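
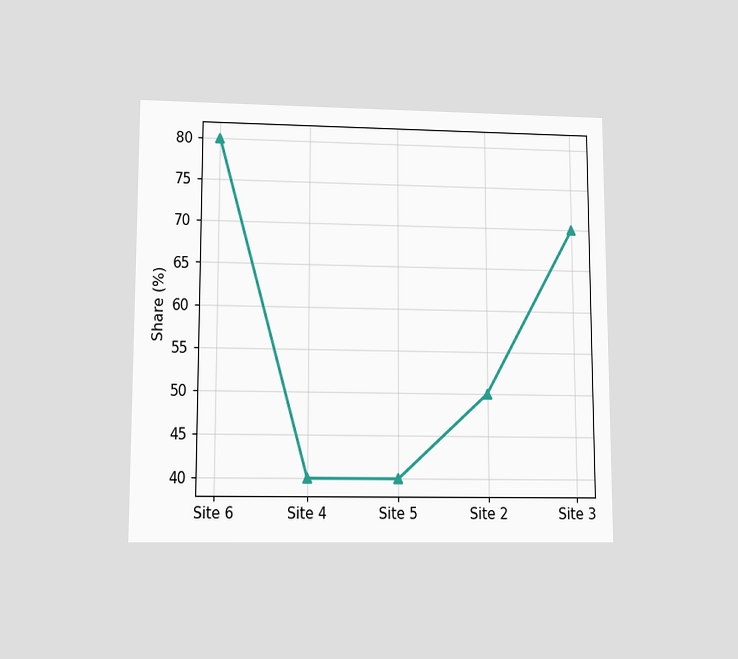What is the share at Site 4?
The chart is viewed at a slight angle. At Site 4, the line is at 40%.

40%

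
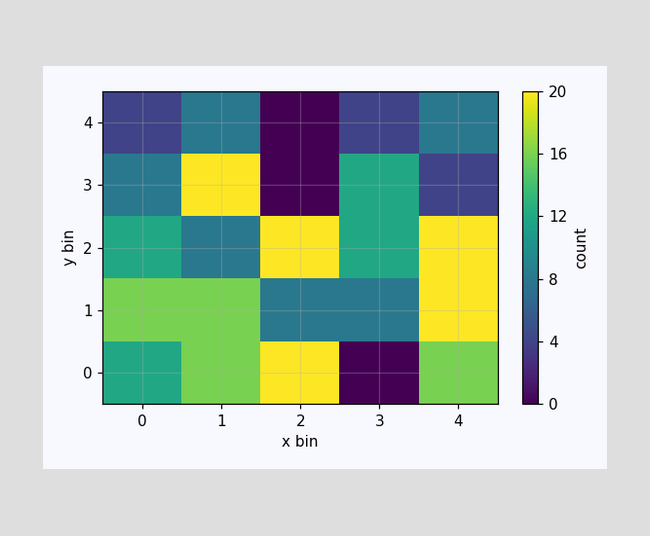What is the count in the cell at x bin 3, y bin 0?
Matching the cell (3, 0) against the colorbar gives 0.

0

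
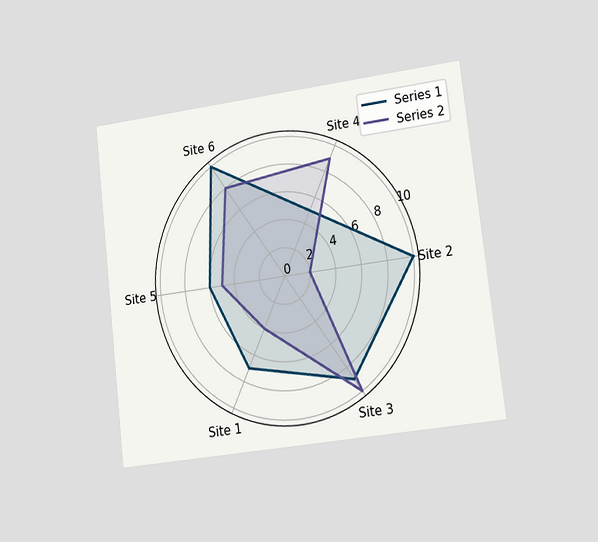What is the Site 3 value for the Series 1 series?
9

The chart is tilted about 7° counter-clockwise and viewed slightly from the right. On the Site 3 axis, Series 1 reaches 9.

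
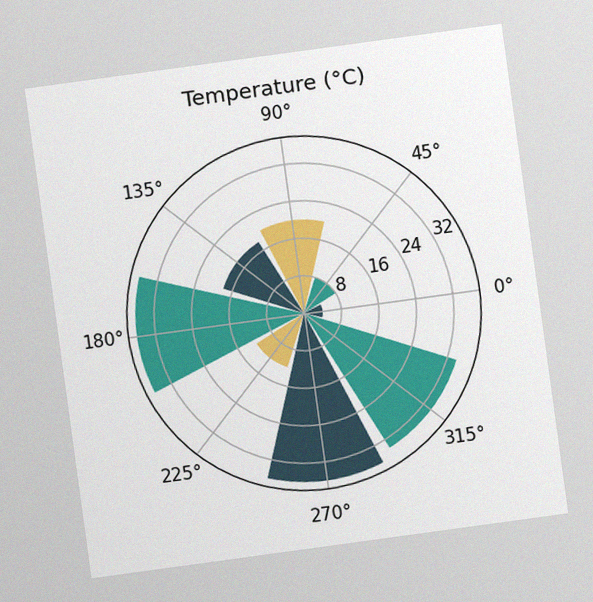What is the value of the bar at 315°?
The chart is tilted about 8° counter-clockwise, with some photo noise. The bar at 315° reaches 34°C on the radial axis.

34°C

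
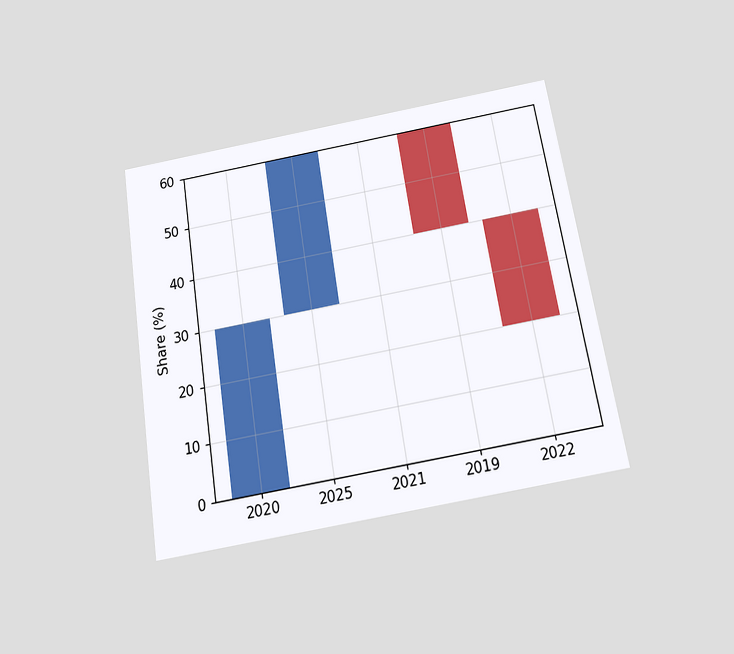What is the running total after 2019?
The chart is tilted about 9° counter-clockwise and viewed slightly from below. After 2019 the running total reaches 40%.

40%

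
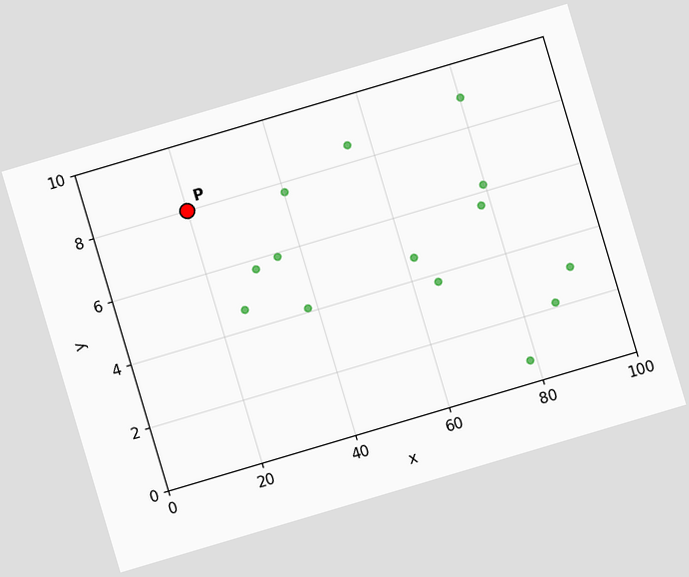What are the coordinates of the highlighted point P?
(20, 8)

The chart is tilted about 17° counter-clockwise. Following the gridlines from P to each axis, P sits at (20, 8).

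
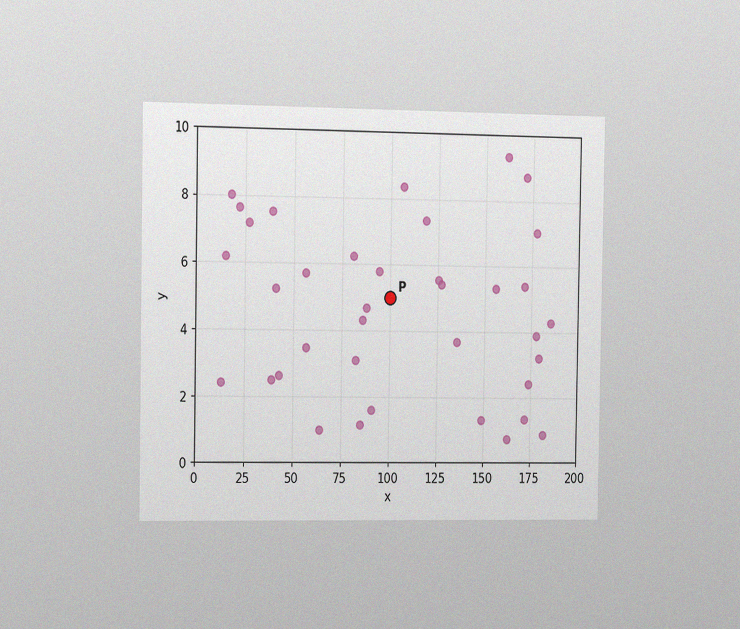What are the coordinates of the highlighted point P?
The chart is viewed slightly from the left, with some photo noise. Following the gridlines from P to each axis, P sits at (100, 5).

(100, 5)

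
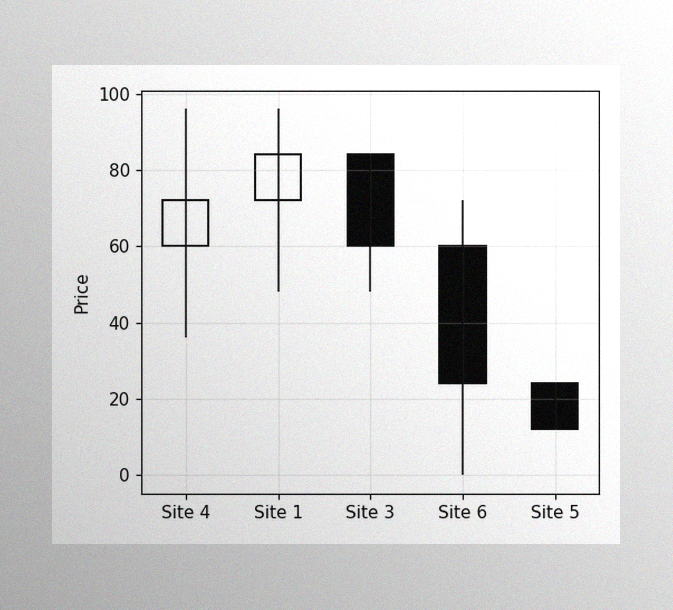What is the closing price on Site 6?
24

The image has some photo noise and uneven lighting. The Site 6 candle closes at 24.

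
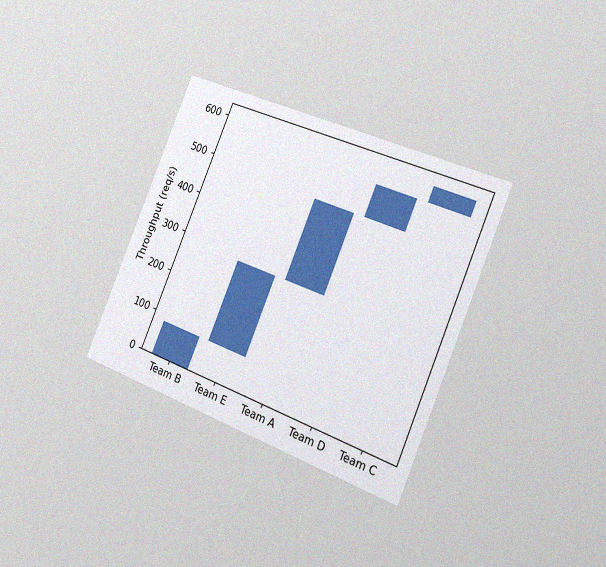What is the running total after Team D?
560req/s

The chart is tilted about 23° clockwise and viewed slightly from the right, with some photo noise. After Team D the running total reaches 560req/s.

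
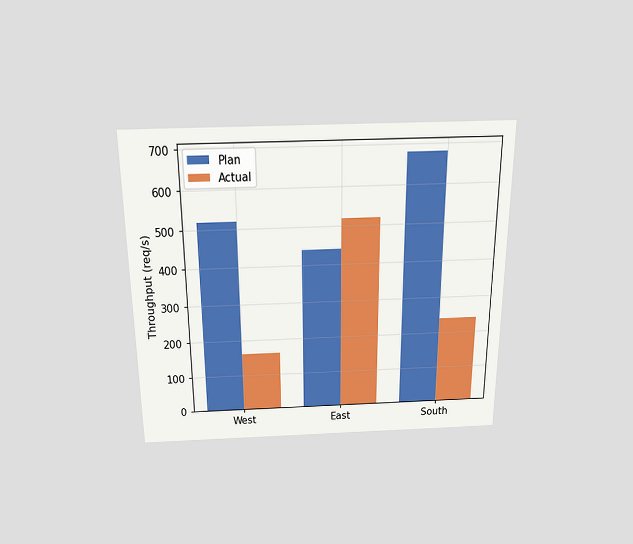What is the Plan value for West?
The chart is viewed slightly from above. The Plan bar at West reaches 520req/s on the y-axis.

520req/s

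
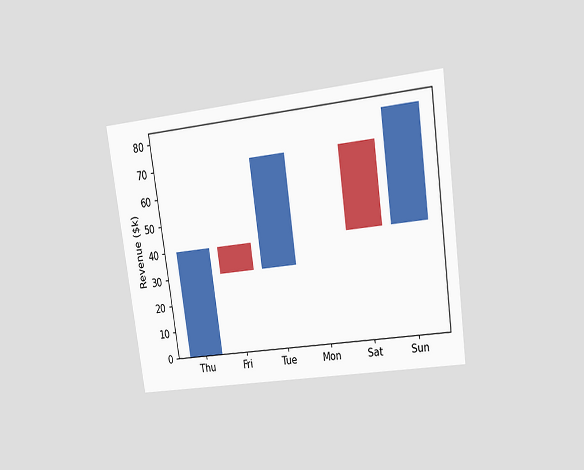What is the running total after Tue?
$70k

The chart is tilted about 8° counter-clockwise and viewed at a slight angle. After Tue the running total reaches $70k.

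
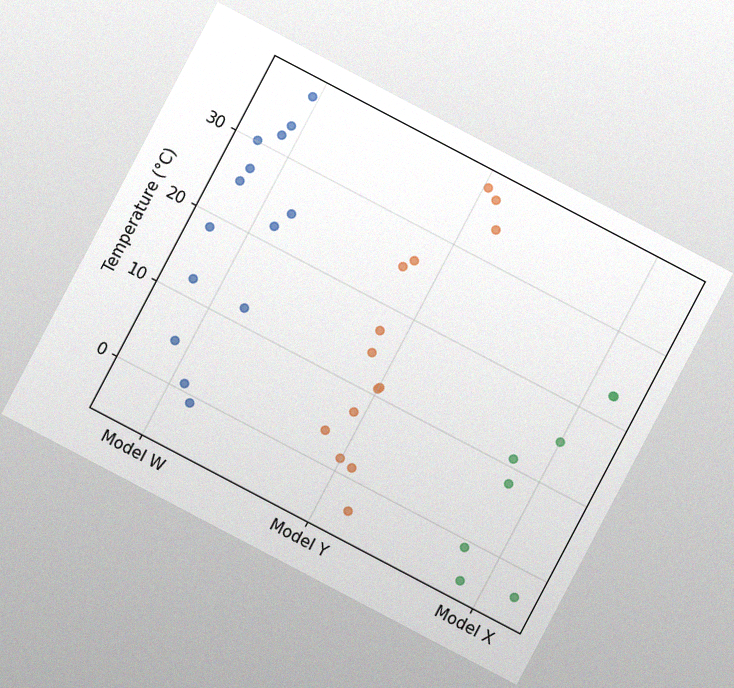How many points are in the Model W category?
14

The chart is tilted about 28° clockwise, with some photo noise. Counting the markers in the Model W column gives 14.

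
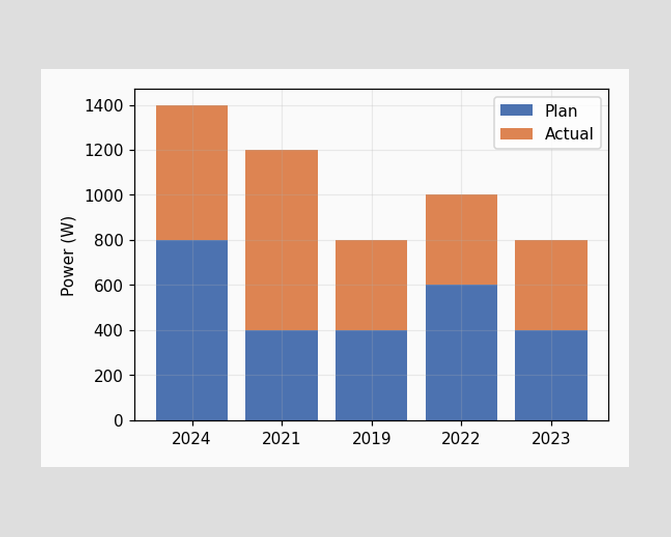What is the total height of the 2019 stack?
The 2019 stack's top reaches 800W on the y-axis.

800W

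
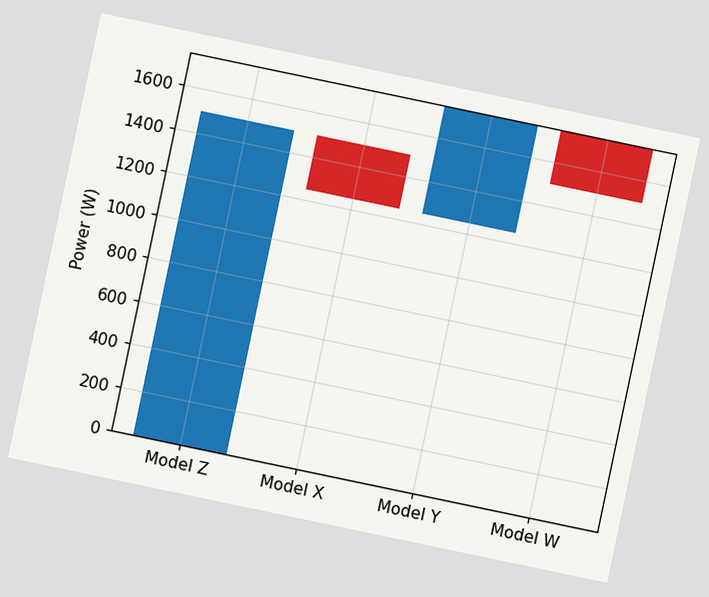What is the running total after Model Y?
1750W

The chart is tilted about 12° clockwise. After Model Y the running total reaches 1750W.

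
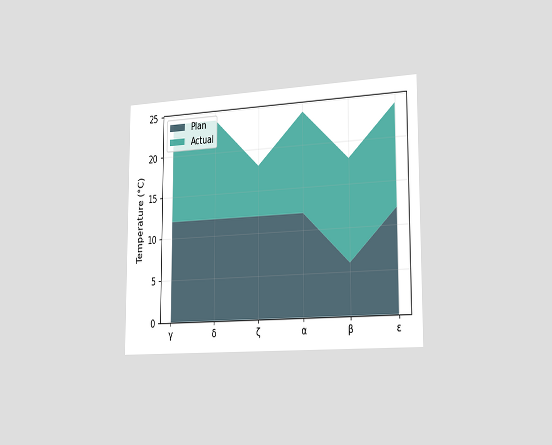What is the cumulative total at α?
24°C

The chart is viewed slightly from the right. The stacked total at α reaches 24°C.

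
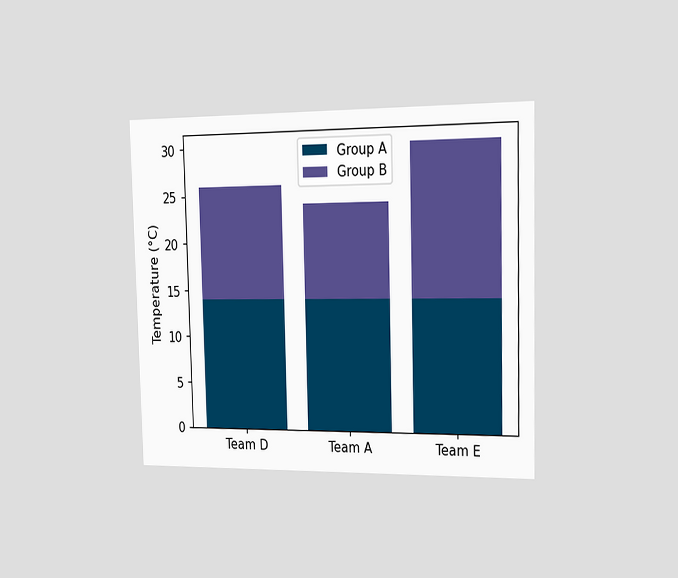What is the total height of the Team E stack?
30°C

The chart is viewed slightly from the right. The Team E stack's top reaches 30°C on the y-axis.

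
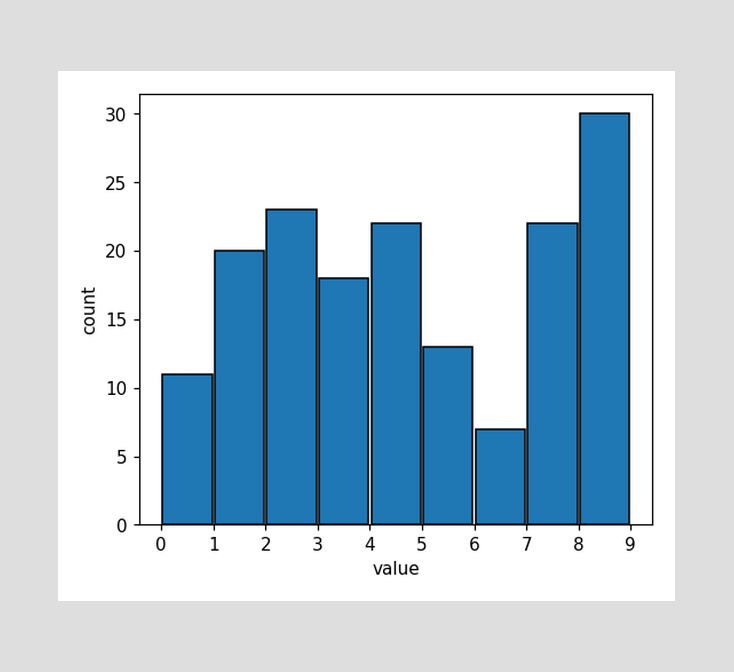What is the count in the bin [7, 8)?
22

The [7, 8) bin has height 22.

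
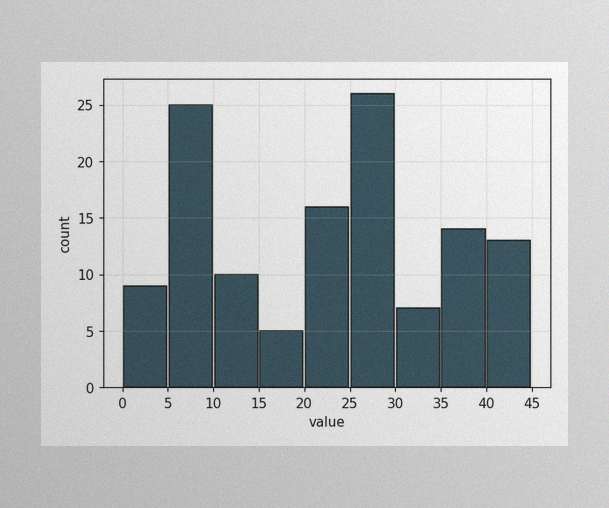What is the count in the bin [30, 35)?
The image has some photo noise and uneven lighting. The [30, 35) bin has height 7.

7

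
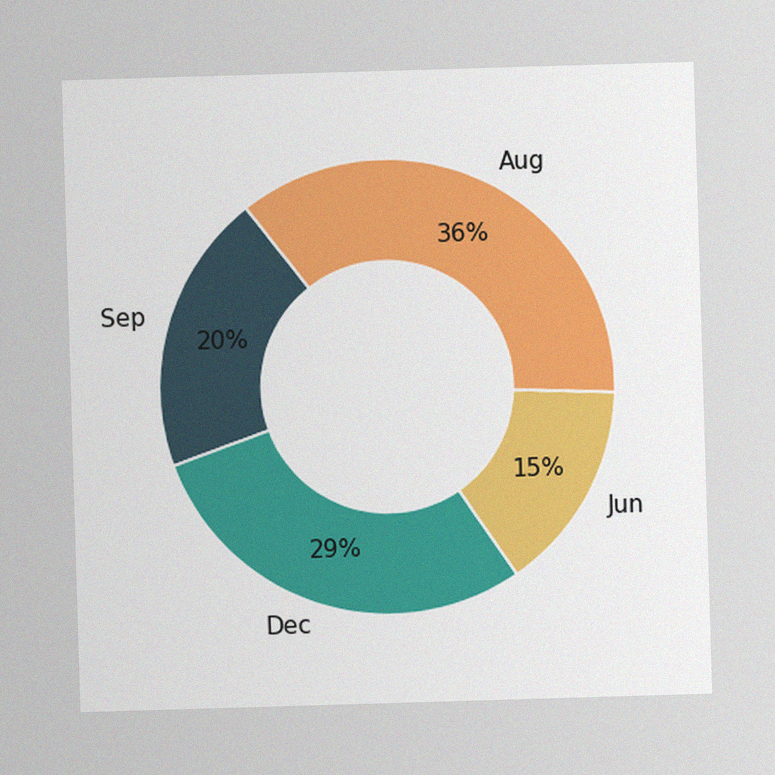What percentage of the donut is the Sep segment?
The image has some photo noise and uneven lighting. The Sep segment takes up 20% of the ring.

20%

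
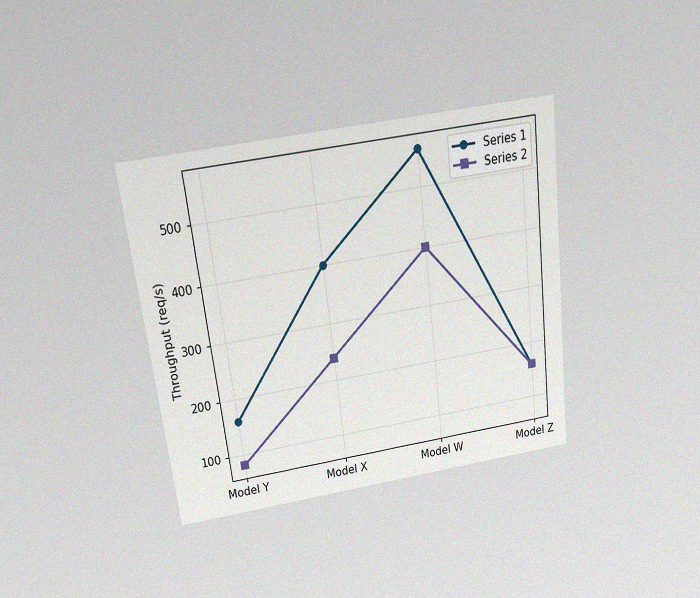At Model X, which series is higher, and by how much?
Series 1, by 160req/s

The chart is tilted about 7° counter-clockwise and viewed slightly from above, with some photo noise. At Model X, Series 1 sits above the other line by 160req/s.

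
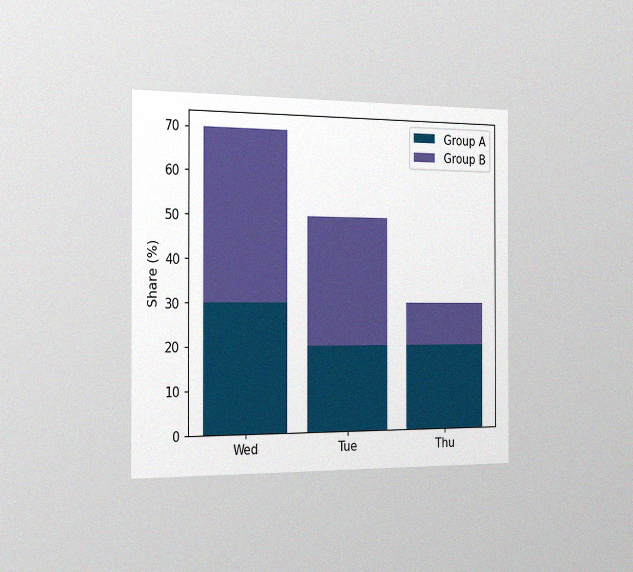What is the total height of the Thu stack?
30%

The chart is viewed slightly from the left, with some photo noise. The Thu stack's top reaches 30% on the y-axis.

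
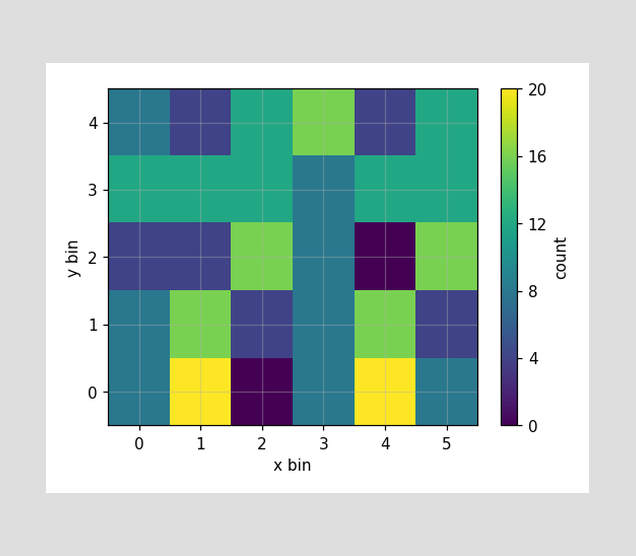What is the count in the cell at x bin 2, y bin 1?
4

Matching the cell (2, 1) against the colorbar gives 4.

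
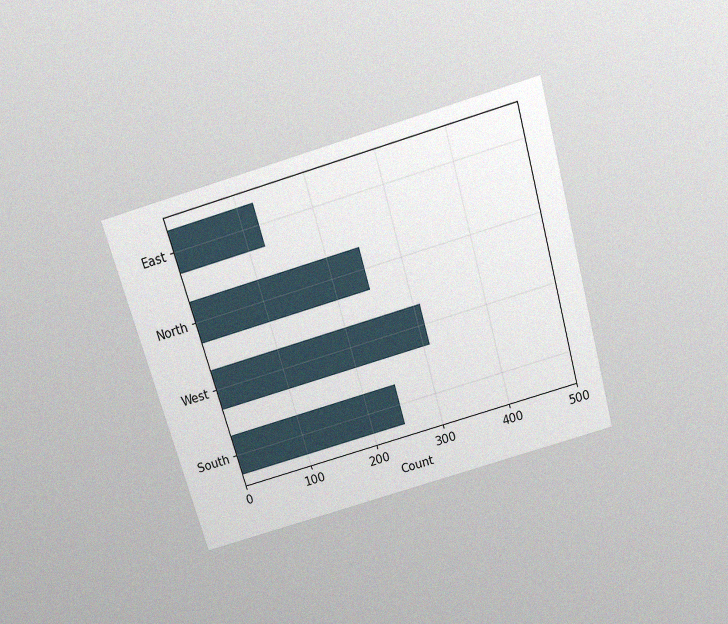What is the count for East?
124

The chart is tilted about 16° counter-clockwise and viewed slightly from above, with some photo noise. Reading along the chart's x-axis, the East bar reaches 124.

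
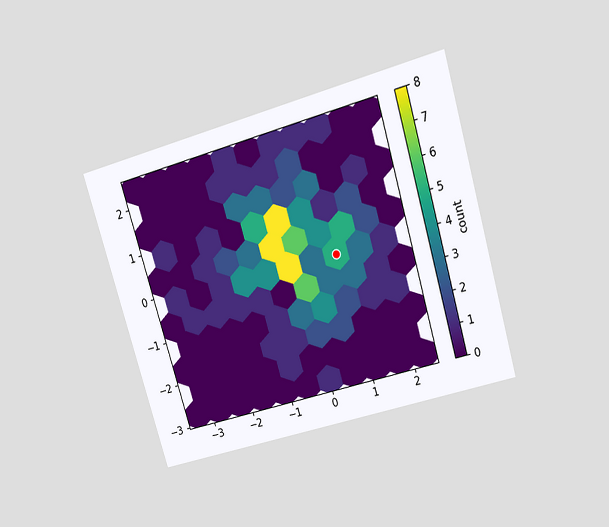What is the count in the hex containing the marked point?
5

The chart is tilted about 16° counter-clockwise and viewed at a slight angle. The marked hex reads 5 on the colorbar.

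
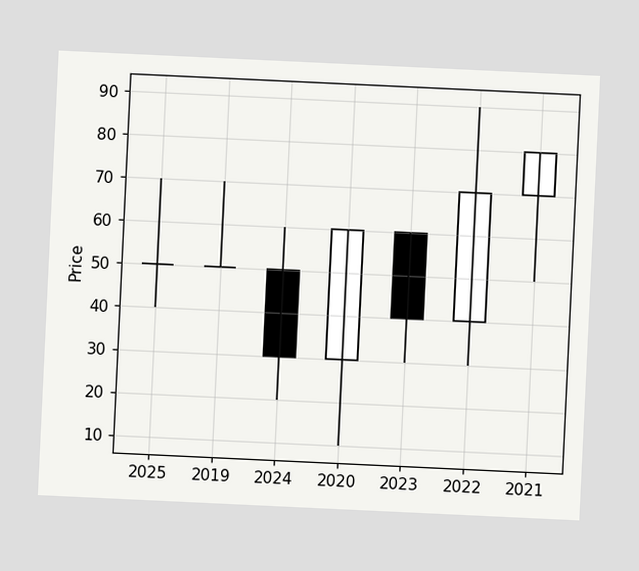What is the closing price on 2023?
The chart is tilted about 3° clockwise. The 2023 candle closes at 40.

40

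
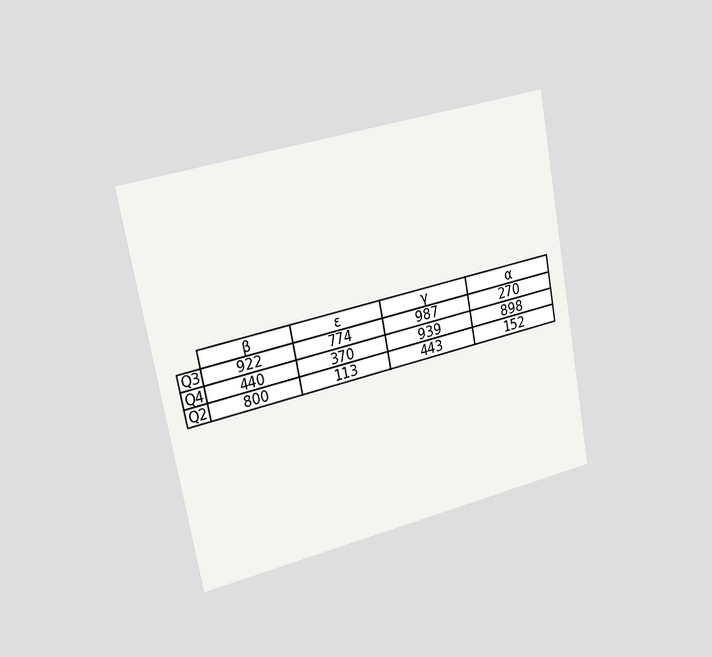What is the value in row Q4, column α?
898

The chart is tilted about 11° counter-clockwise and viewed slightly from the left. The (Q4, α) cell reads 898.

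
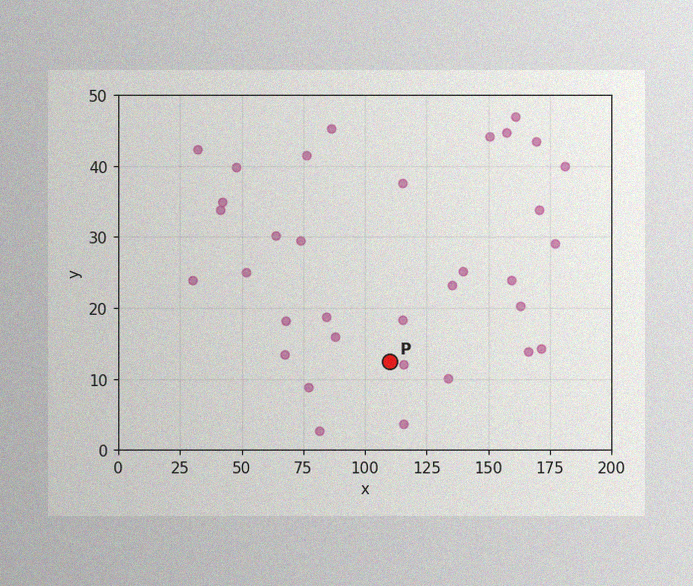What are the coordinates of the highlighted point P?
(110, 12.5)

The image has some photo noise and uneven lighting. Following the gridlines from P to each axis, P sits at (110, 12.5).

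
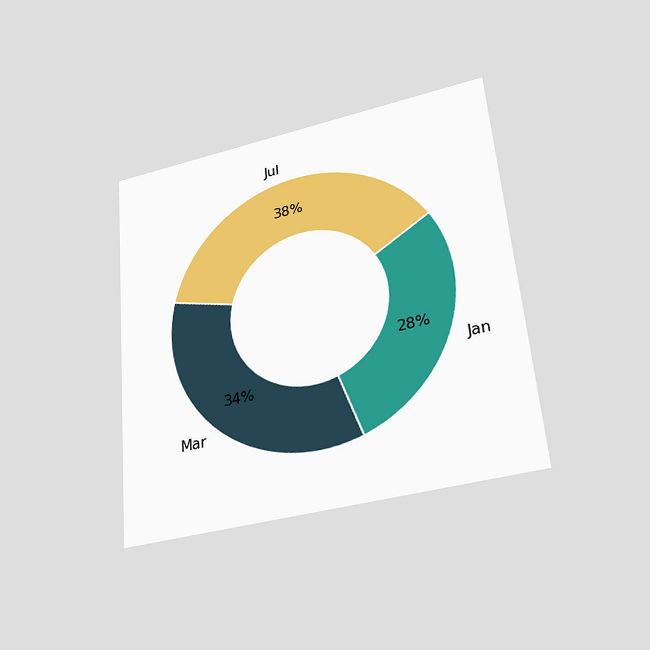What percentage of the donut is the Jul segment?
The chart is tilted about 5° counter-clockwise and viewed slightly from below. The Jul segment takes up 38% of the ring.

38%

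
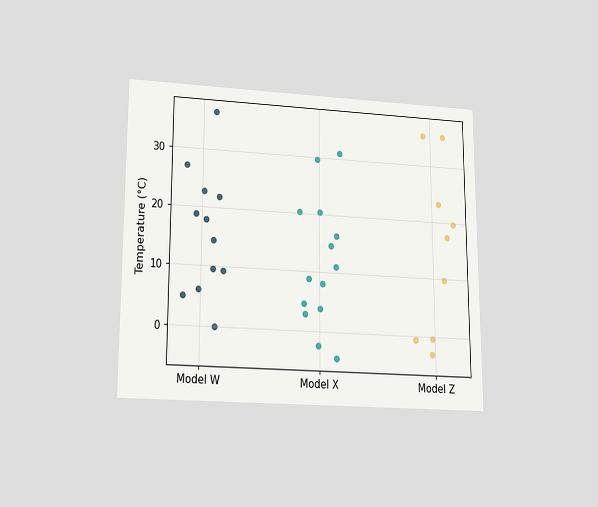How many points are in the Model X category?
14

The chart is viewed slightly from below. Counting the markers in the Model X column gives 14.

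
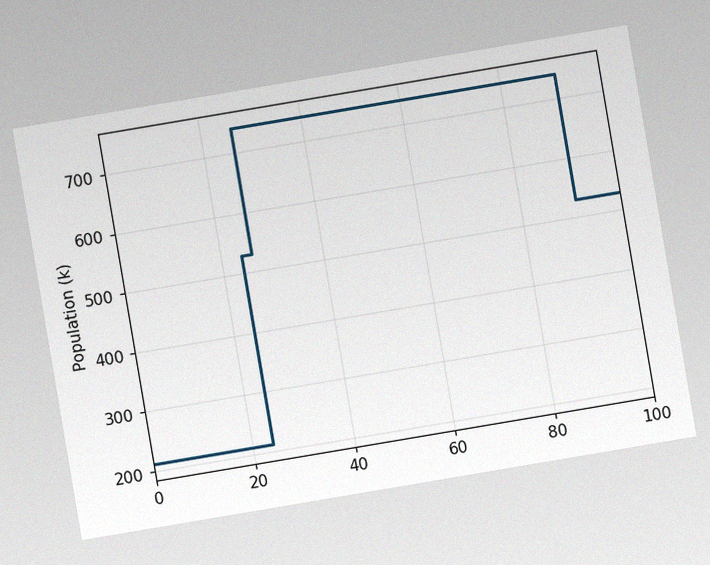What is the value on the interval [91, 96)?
530k

The chart is tilted about 10° counter-clockwise, with some photo noise. On [91, 96) the step sits at 530k.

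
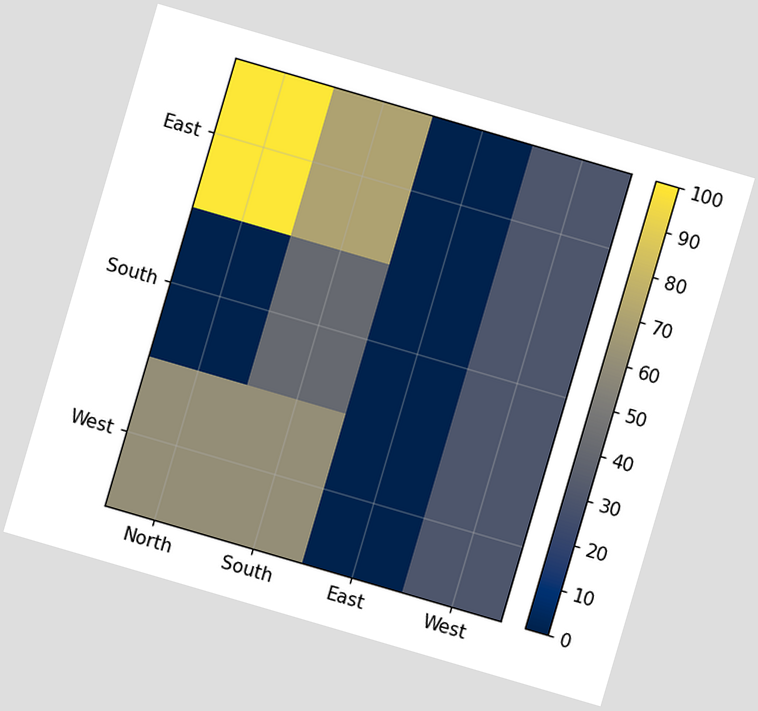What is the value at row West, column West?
30

The chart is tilted about 16° clockwise. Matching cell (West, West) against the colorbar gives 30.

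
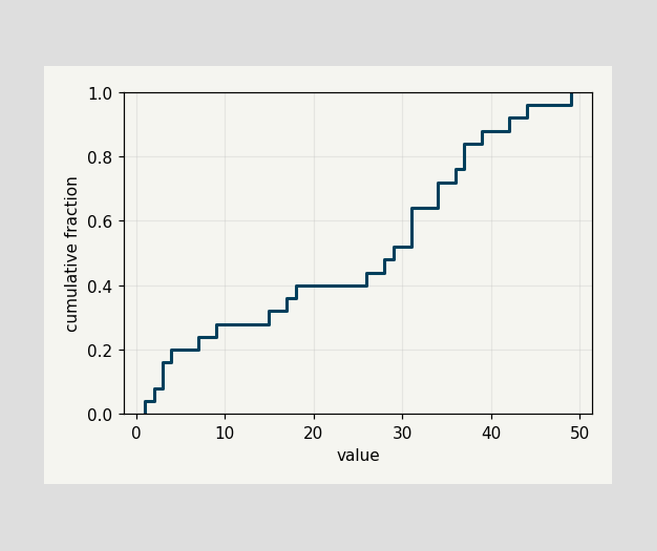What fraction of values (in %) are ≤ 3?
16%

At x=3 the ECDF step is at 16%.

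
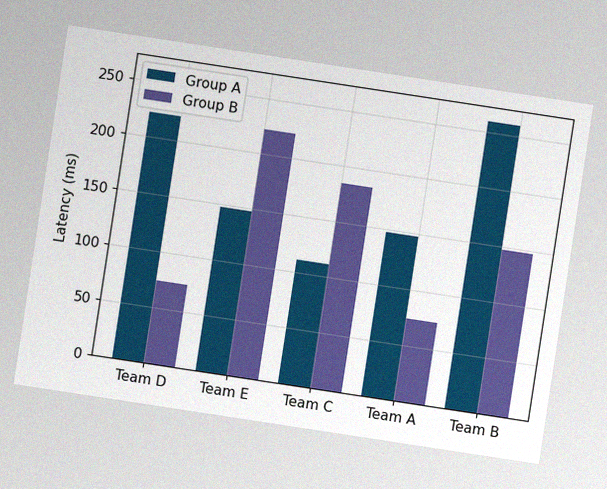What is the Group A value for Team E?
148ms

The chart is tilted about 9° clockwise, with some photo noise. The Group A bar at Team E reaches 148ms on the y-axis.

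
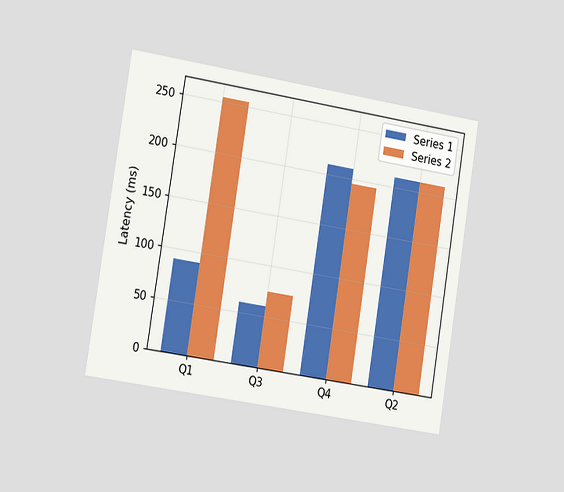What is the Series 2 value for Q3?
75ms

The chart is tilted about 9° clockwise and viewed slightly from the left. The Series 2 bar at Q3 reaches 75ms on the y-axis.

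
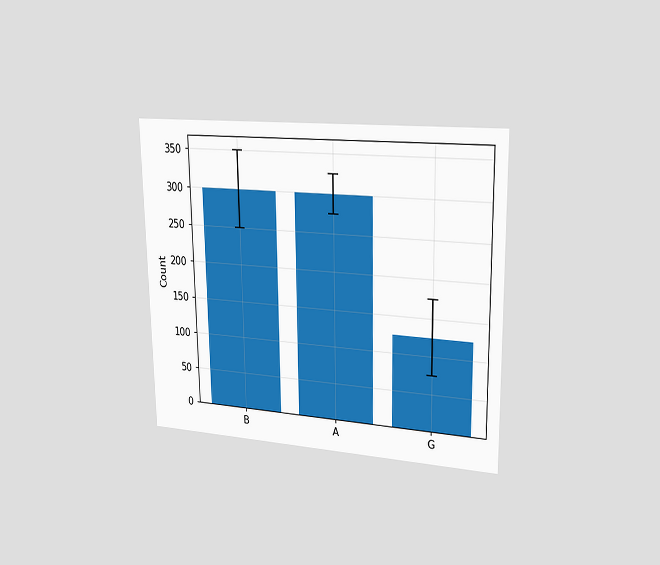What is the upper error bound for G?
175

The chart is viewed slightly from the right. The G bar's upper whisker reaches 175.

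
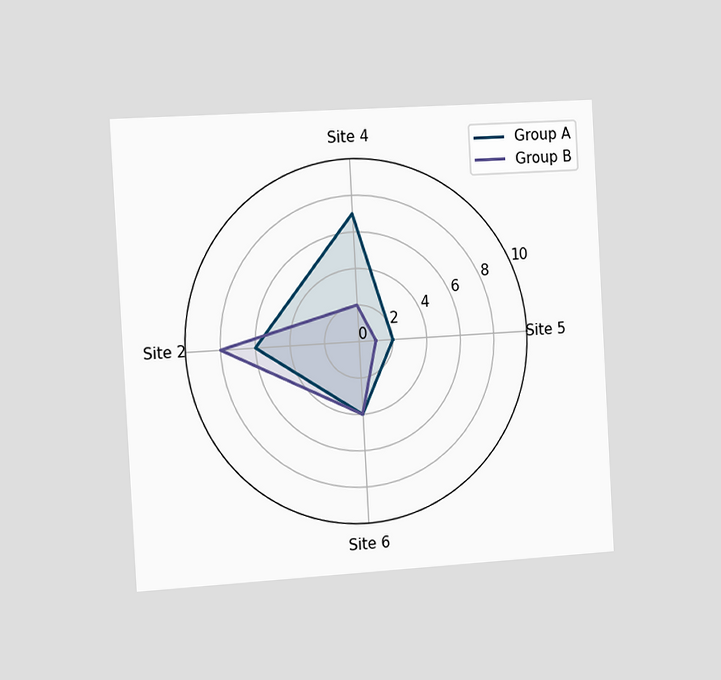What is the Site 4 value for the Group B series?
The chart is tilted about 3° counter-clockwise and viewed slightly from the left. On the Site 4 axis, Group B reaches 2.

2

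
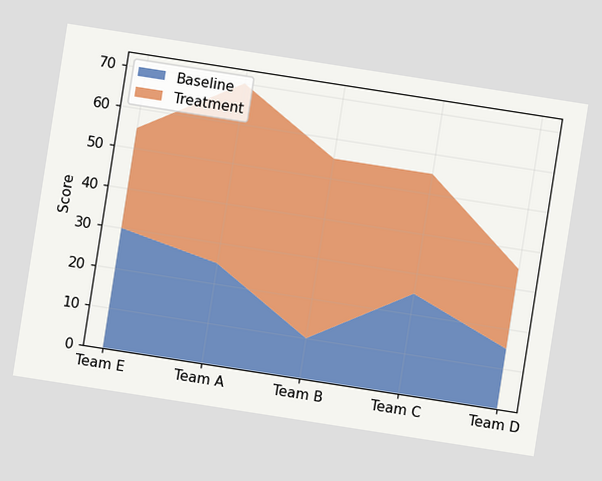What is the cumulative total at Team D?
The chart is tilted about 9° clockwise. The stacked total at Team D reaches 35.

35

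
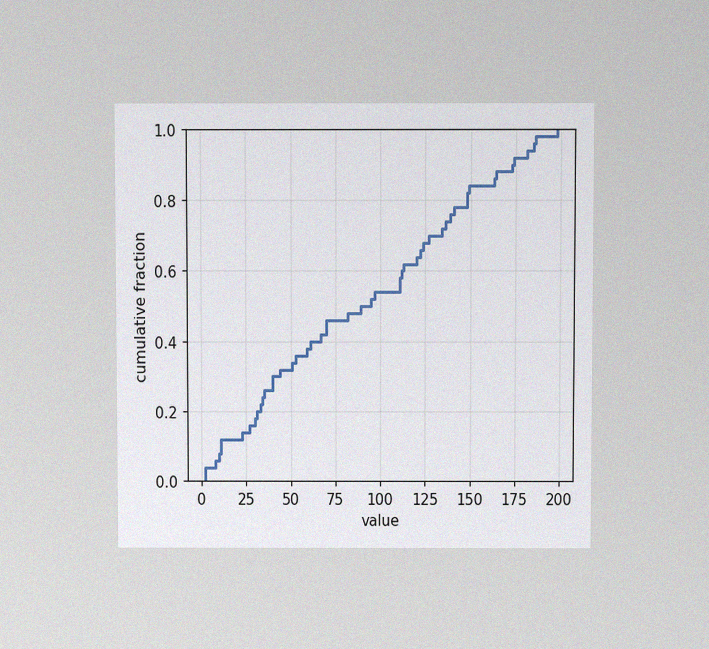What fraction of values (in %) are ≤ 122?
66%

The chart is viewed at a slight angle, with some photo noise. At x=122 the ECDF step is at 66%.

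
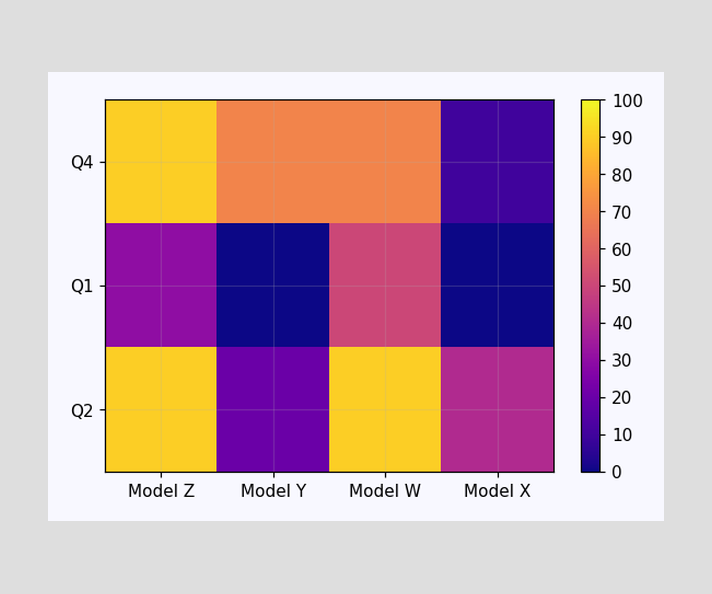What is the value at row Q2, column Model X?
40

Matching cell (Q2, Model X) against the colorbar gives 40.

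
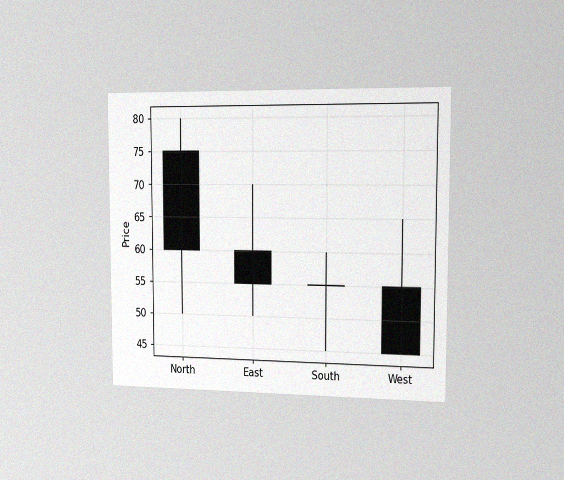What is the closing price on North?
60

The chart is viewed slightly from the right, with some photo noise. The North candle closes at 60.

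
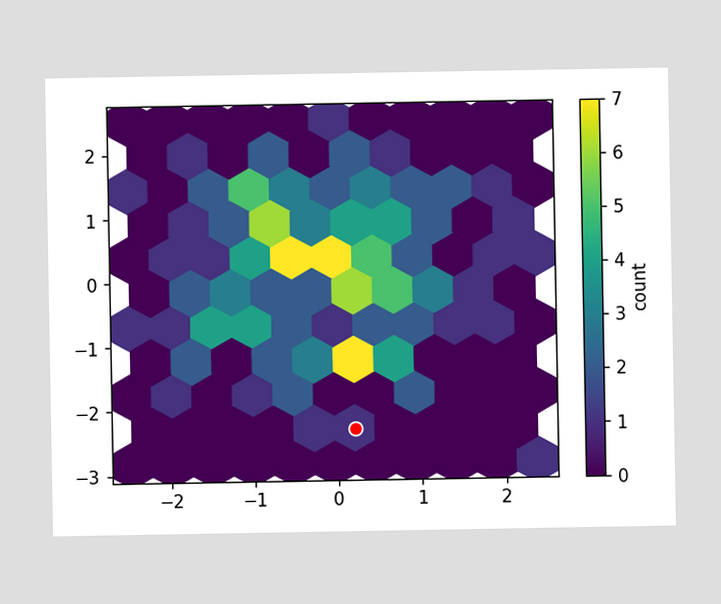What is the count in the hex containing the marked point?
1

The marked hex reads 1 on the colorbar.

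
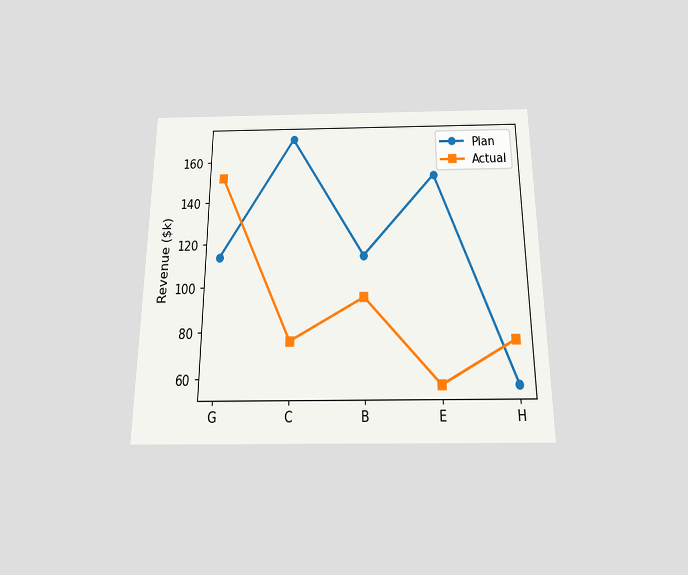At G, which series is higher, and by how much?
The chart is viewed slightly from below. At G, Actual sits above the other line by $38k.

Actual, by $38k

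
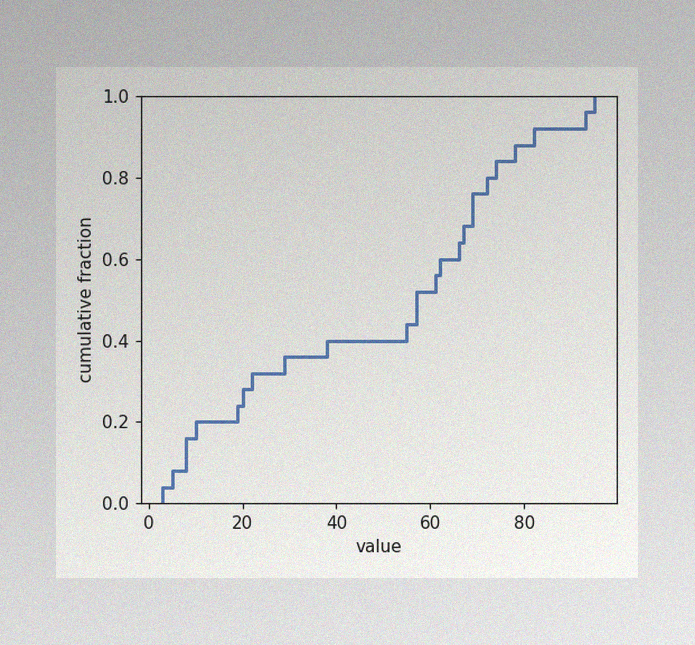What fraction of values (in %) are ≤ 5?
8%

The image has some photo noise and uneven lighting. At x=5 the ECDF step is at 8%.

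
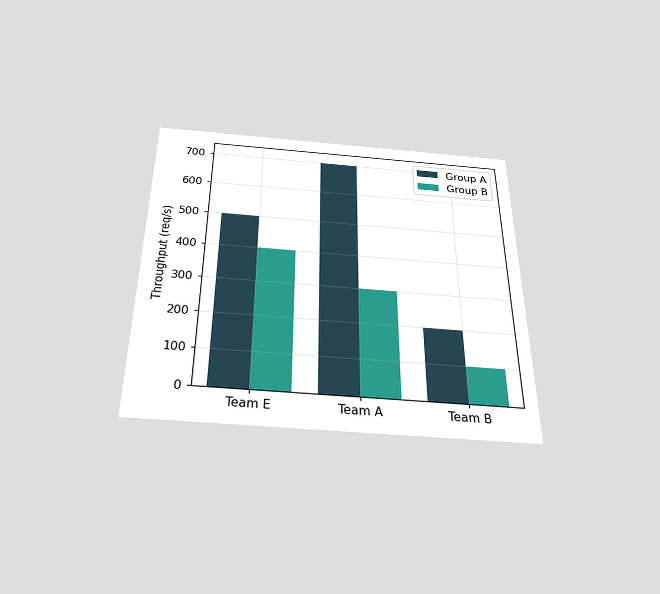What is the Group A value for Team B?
200req/s

The chart is viewed slightly from below. The Group A bar at Team B reaches 200req/s on the y-axis.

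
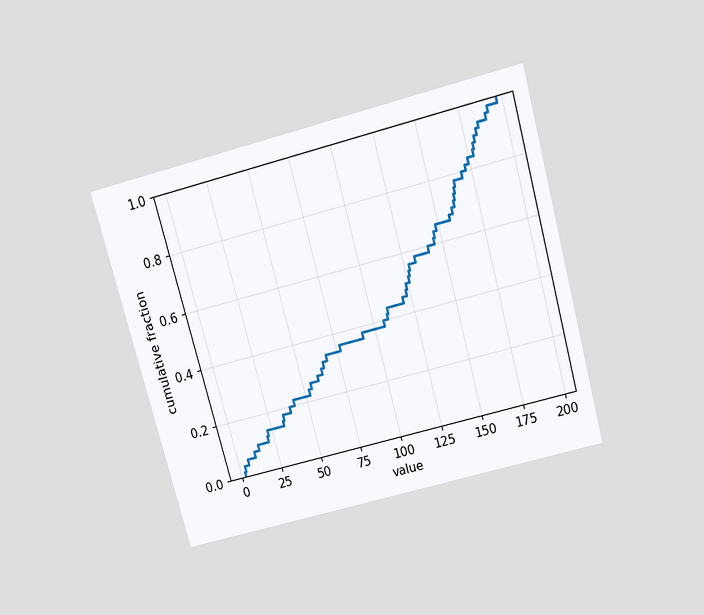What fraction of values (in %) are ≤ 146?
The chart is tilted about 15° counter-clockwise and viewed slightly from above. At x=146 the ECDF step is at 64%.

64%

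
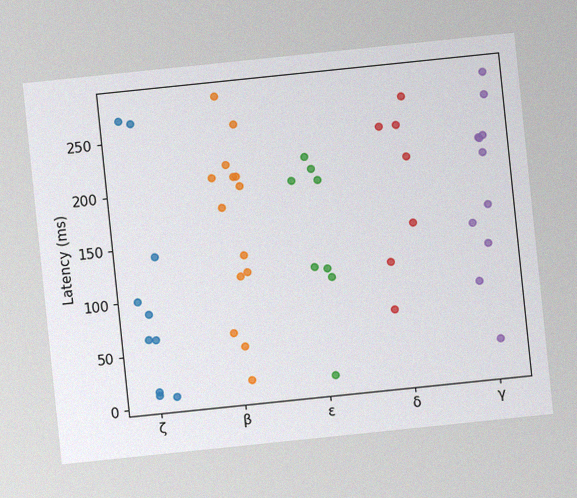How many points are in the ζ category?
The chart is tilted about 6° counter-clockwise, with some photo noise. Counting the markers in the ζ column gives 10.

10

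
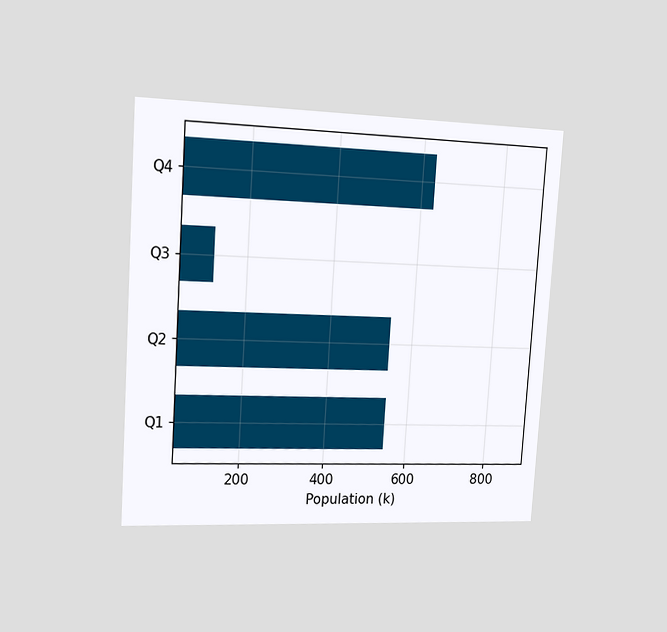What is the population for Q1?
546k

The chart is tilted about 4° clockwise and viewed slightly from the left. Reading along the chart's x-axis, the Q1 bar reaches 546k.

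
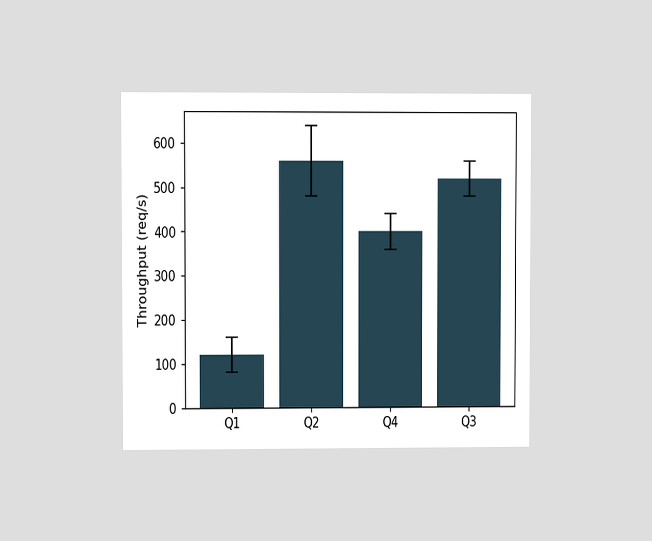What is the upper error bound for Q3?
The chart is viewed at a slight angle. The Q3 bar's upper whisker reaches 560req/s.

560req/s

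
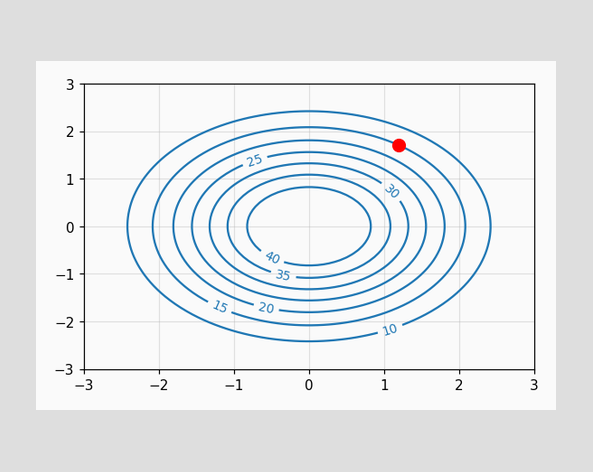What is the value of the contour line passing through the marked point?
15

The marked point sits on the contour labelled 15.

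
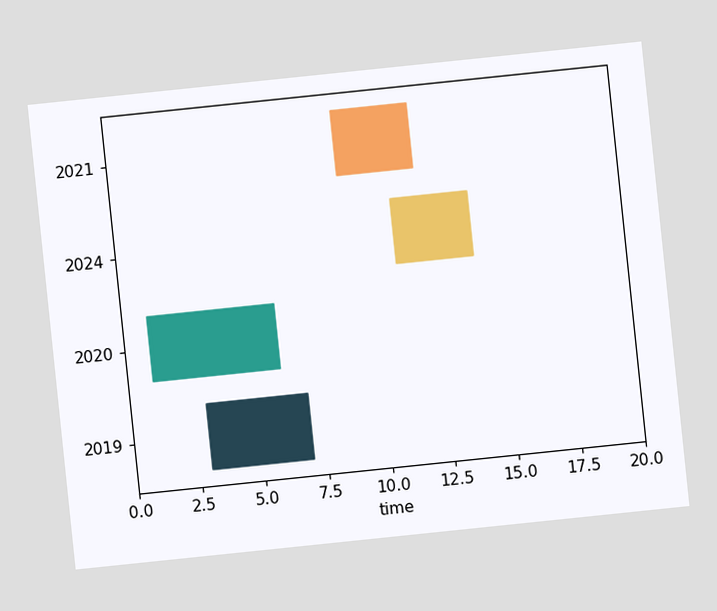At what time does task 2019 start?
3

The chart is tilted about 6° counter-clockwise. The 2019 bar begins at t=3.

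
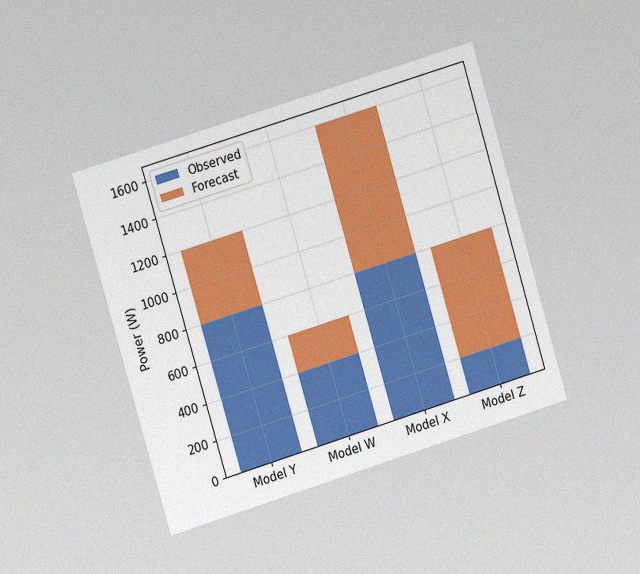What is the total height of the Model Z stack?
The chart is tilted about 17° counter-clockwise and viewed at a slight angle, with some photo noise. The Model Z stack's top reaches 800W on the y-axis.

800W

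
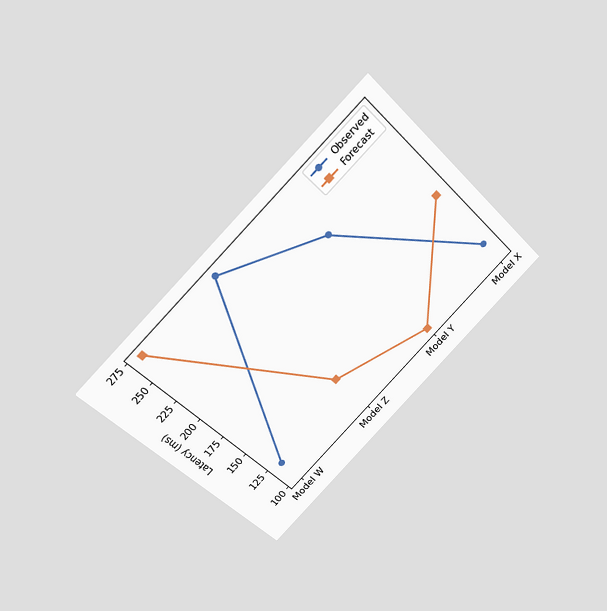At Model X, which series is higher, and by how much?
Forecast, by 60ms

The chart is tilted about 45° counter-clockwise and viewed at a slight angle. At Model X, Forecast sits above the other line by 60ms.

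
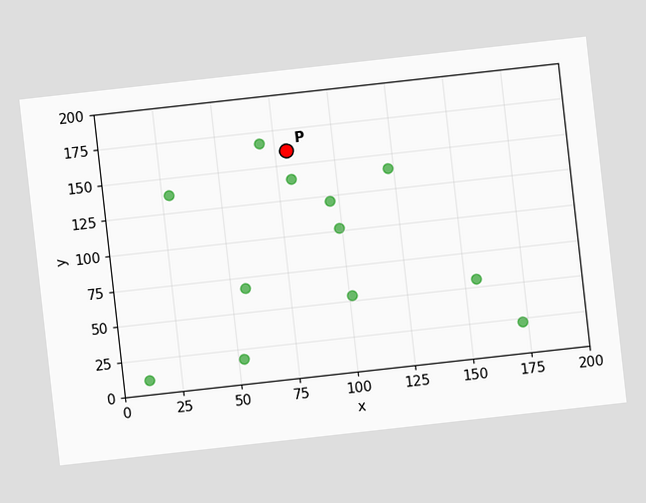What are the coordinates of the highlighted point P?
(80, 160)

The chart is tilted about 6° counter-clockwise. Following the gridlines from P to each axis, P sits at (80, 160).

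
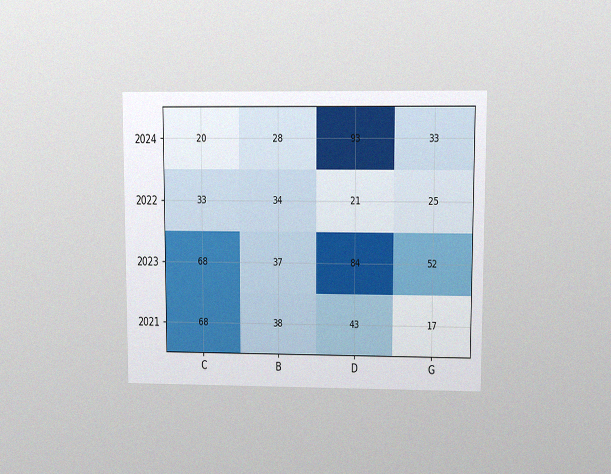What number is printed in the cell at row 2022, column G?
25

The chart is viewed at a slight angle, with some photo noise. The (2022, G) cell reads 25.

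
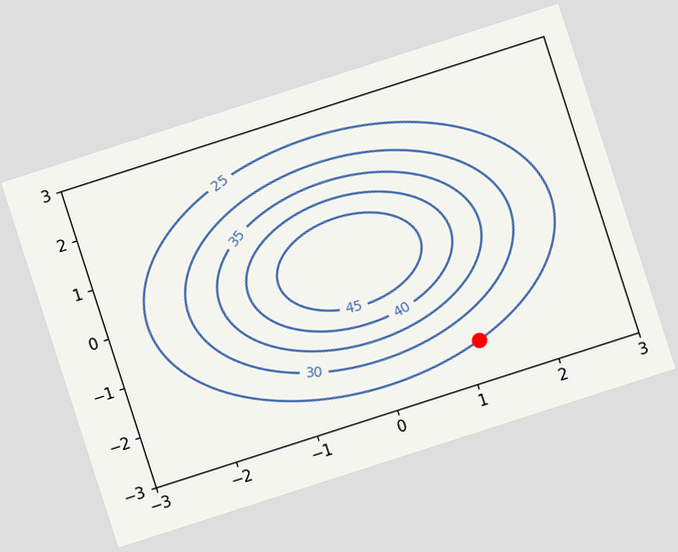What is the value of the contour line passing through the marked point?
25

The chart is tilted about 18° counter-clockwise. The marked point sits on the contour labelled 25.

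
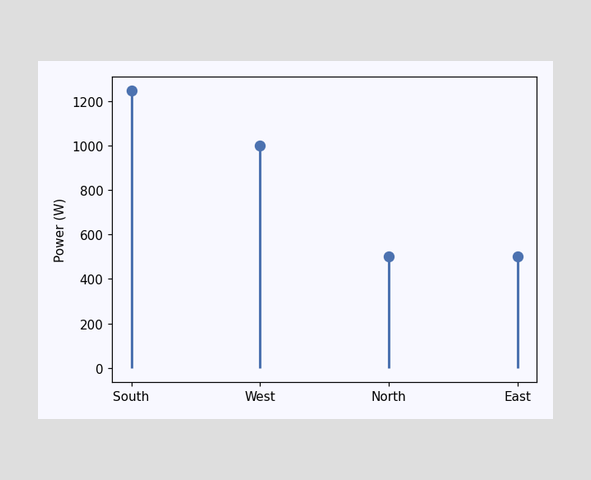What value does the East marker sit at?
500W

The East marker sits at 500W.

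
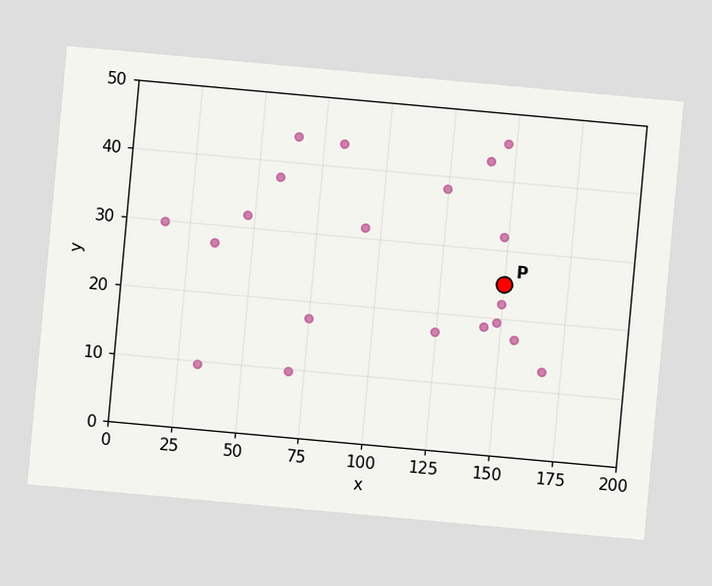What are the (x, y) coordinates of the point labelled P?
The chart is tilted about 5° clockwise. Following the gridlines from P to each axis, P sits at (150, 25).

(150, 25)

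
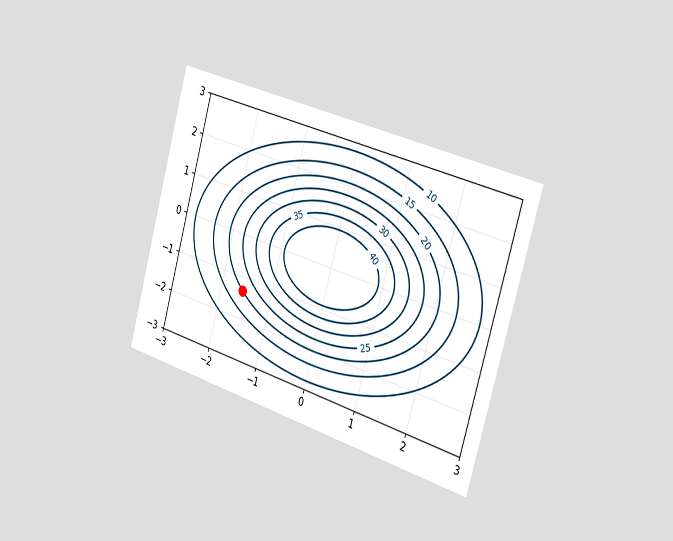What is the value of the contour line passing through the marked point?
The chart is tilted about 16° clockwise and viewed slightly from the right. The marked point sits on the contour labelled 20.

20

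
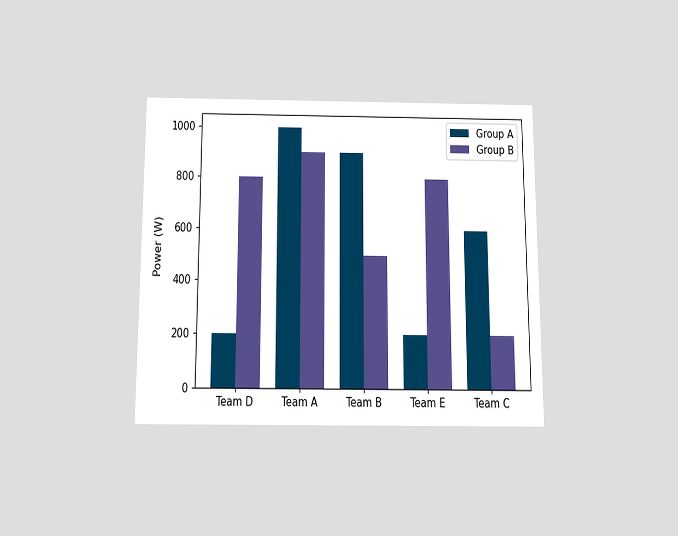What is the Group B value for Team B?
500W

The chart is viewed slightly from below. The Group B bar at Team B reaches 500W on the y-axis.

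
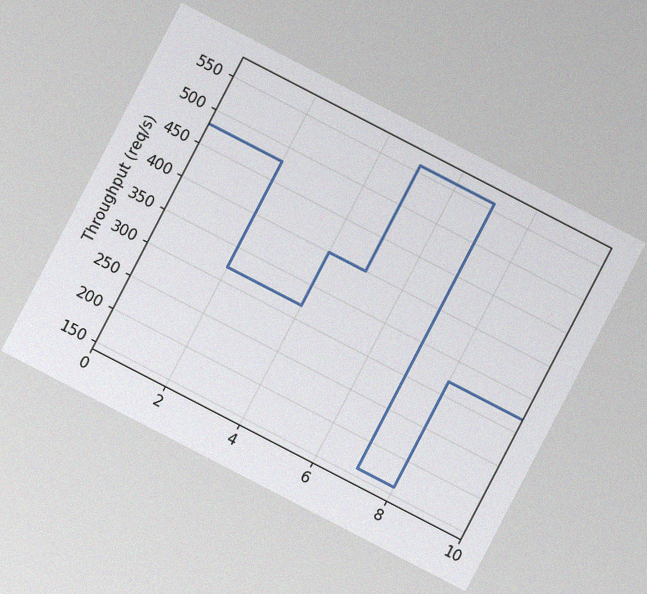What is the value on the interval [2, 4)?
The chart is tilted about 27° clockwise, with some photo noise. On [2, 4) the step sits at 320req/s.

320req/s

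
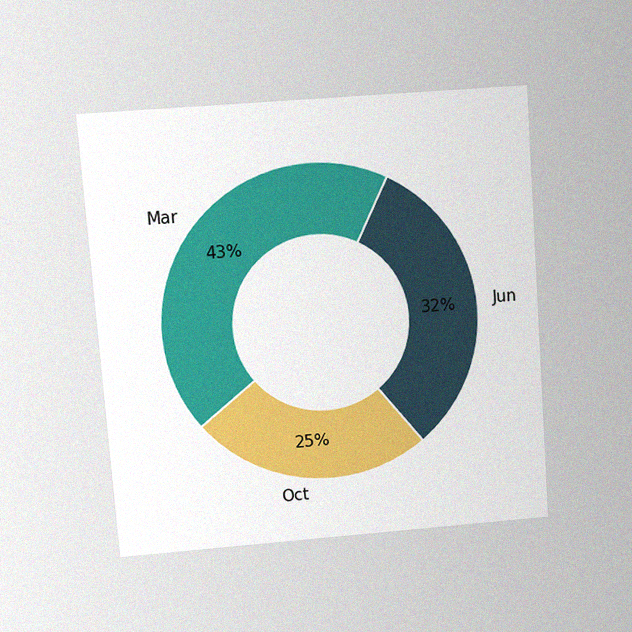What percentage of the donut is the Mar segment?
43%

The chart is tilted about 4° counter-clockwise and viewed at a slight angle, with some photo noise. The Mar segment takes up 43% of the ring.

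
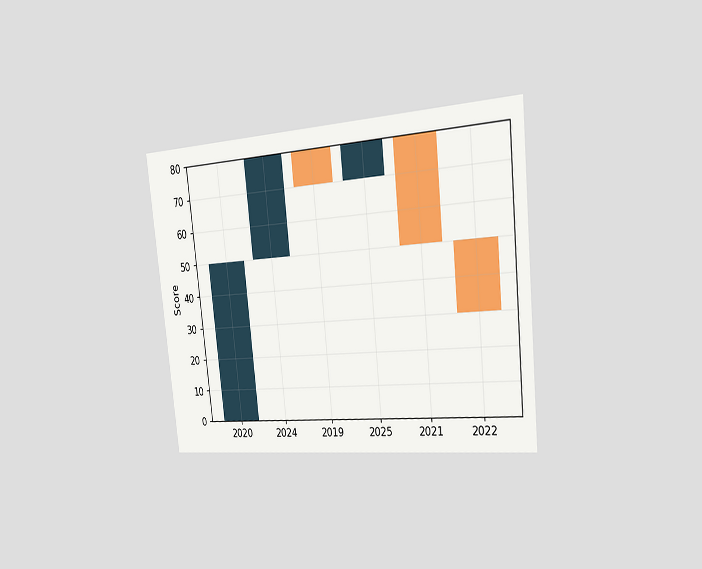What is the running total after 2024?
80

The chart is tilted about 6° counter-clockwise and viewed slightly from the right. After 2024 the running total reaches 80.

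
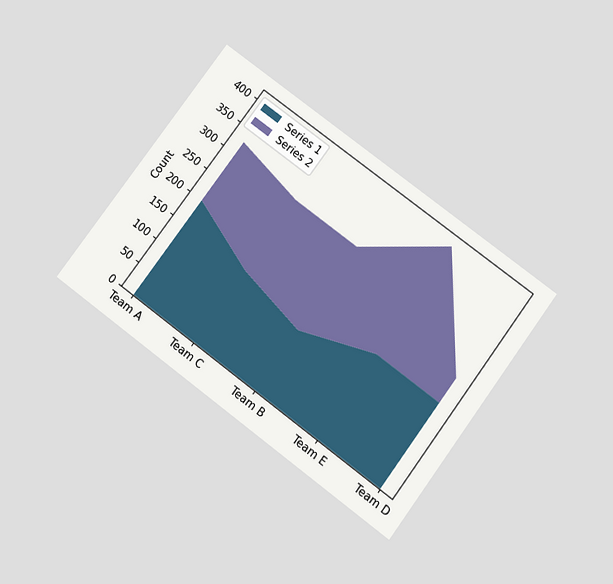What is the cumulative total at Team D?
The chart is tilted about 37° clockwise and viewed slightly from below. The stacked total at Team D reaches 225.

225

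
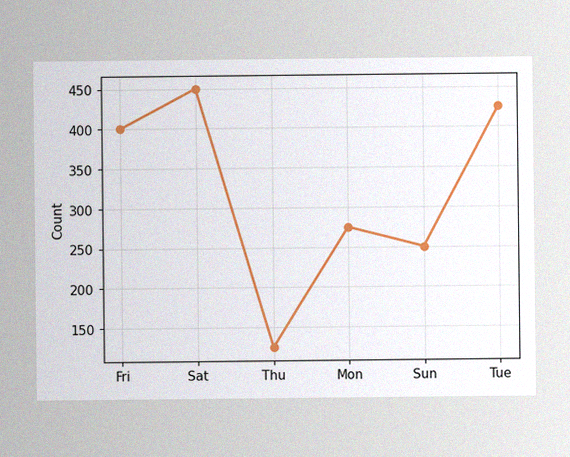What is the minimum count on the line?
125

The image has some photo noise and uneven lighting. The lowest point is at Thu, and reading across to the y-axis gives 125.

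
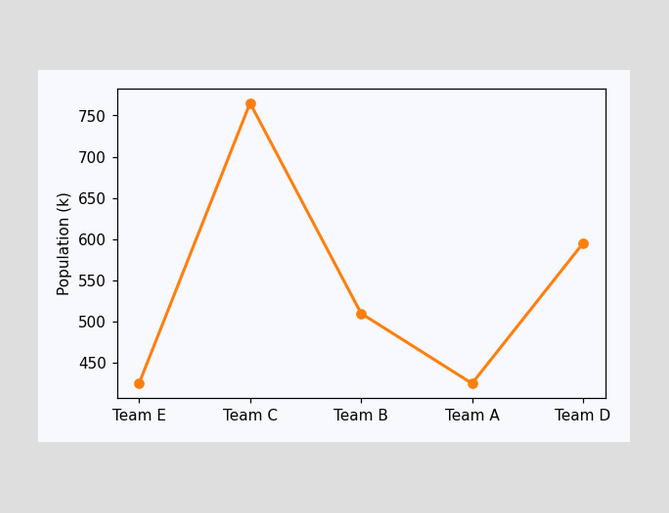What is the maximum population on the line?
The highest point is at Team C, and reading across to the y-axis gives 765k.

765k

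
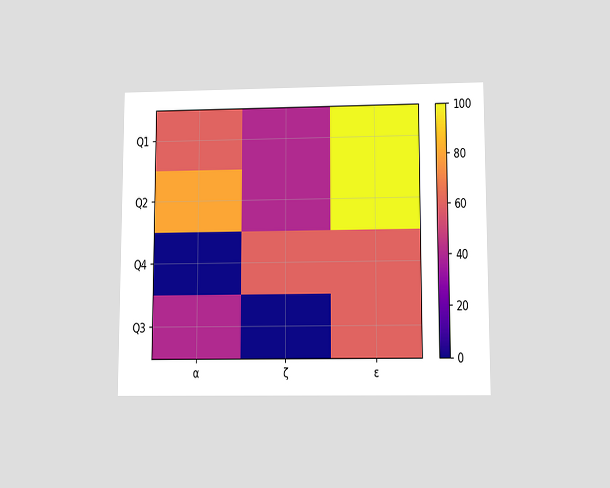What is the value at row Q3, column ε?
60

The chart is viewed slightly from below. Matching cell (Q3, ε) against the colorbar gives 60.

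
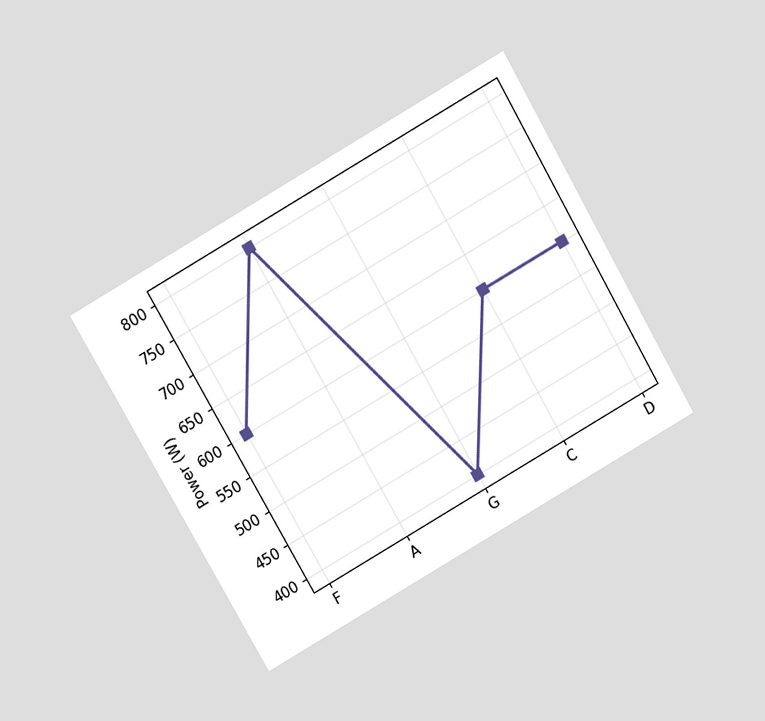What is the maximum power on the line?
800W

The chart is tilted about 30° counter-clockwise and viewed at a slight angle. The highest point is at A, and reading across to the y-axis gives 800W.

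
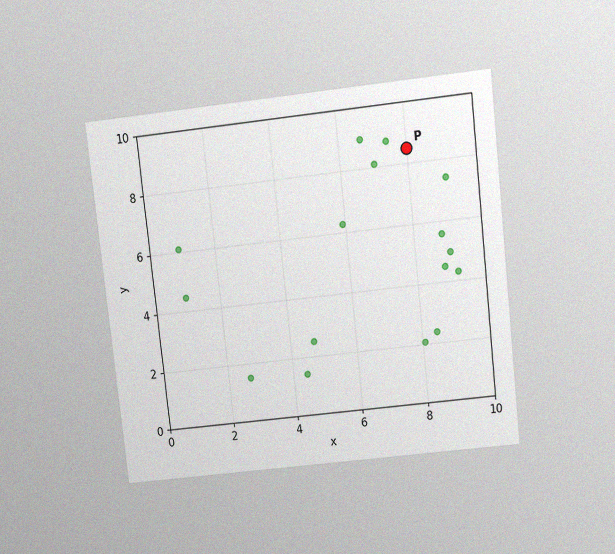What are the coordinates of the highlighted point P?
(8, 8.5)

The chart is tilted about 6° counter-clockwise and viewed at a slight angle, with some photo noise. Following the gridlines from P to each axis, P sits at (8, 8.5).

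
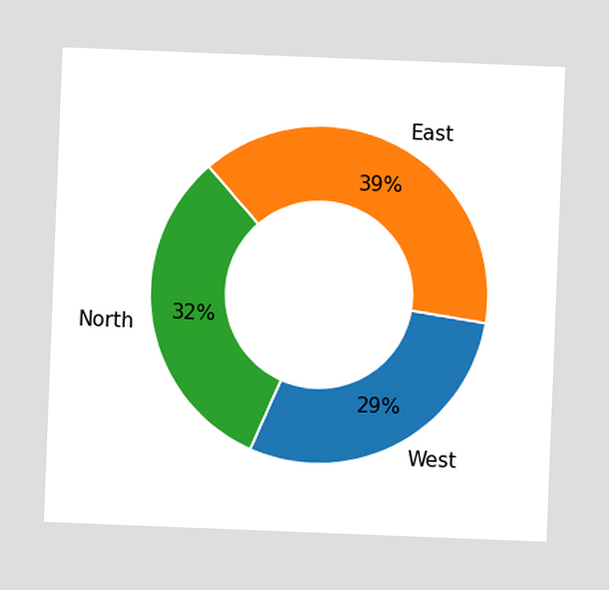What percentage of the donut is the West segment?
29%

The chart is tilted about 2° clockwise. The West segment takes up 29% of the ring.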